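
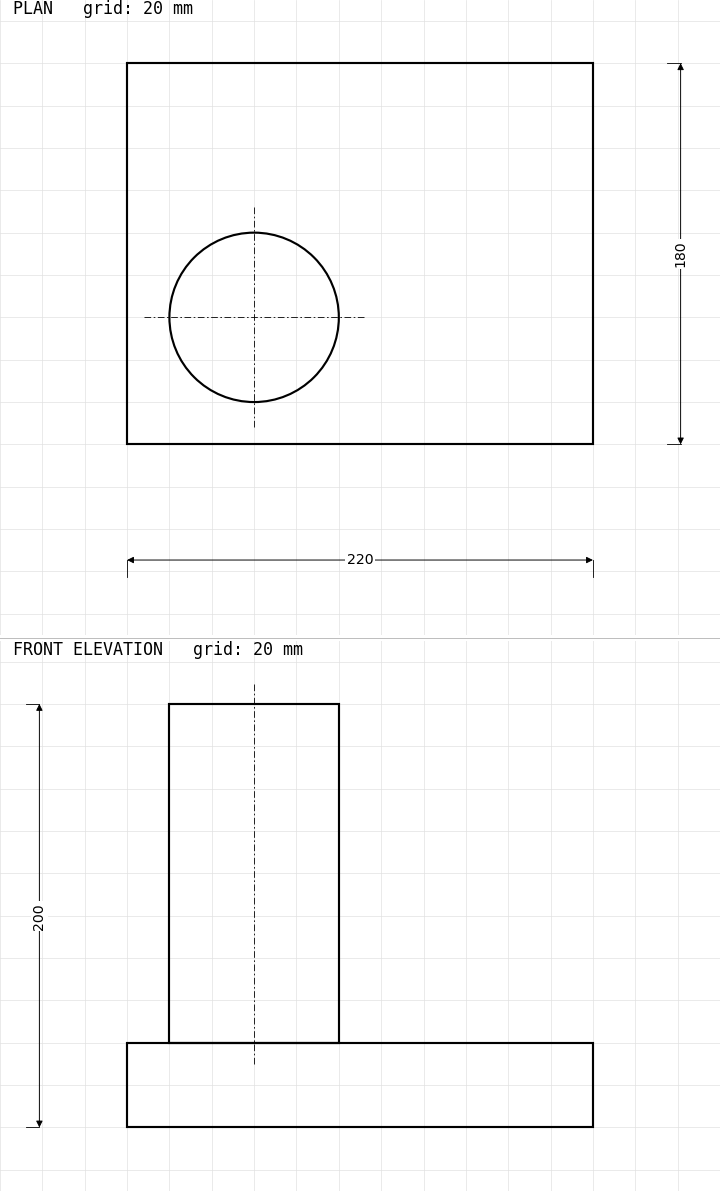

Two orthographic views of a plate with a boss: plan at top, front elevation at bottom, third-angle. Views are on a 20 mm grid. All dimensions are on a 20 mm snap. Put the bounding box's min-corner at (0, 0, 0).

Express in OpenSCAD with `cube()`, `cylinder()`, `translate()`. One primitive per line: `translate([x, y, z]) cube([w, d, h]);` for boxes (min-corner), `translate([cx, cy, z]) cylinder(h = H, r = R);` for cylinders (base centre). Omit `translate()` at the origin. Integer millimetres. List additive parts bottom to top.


cube([220, 180, 40]);
translate([60, 60, 40]) cylinder(h = 160, r = 40);


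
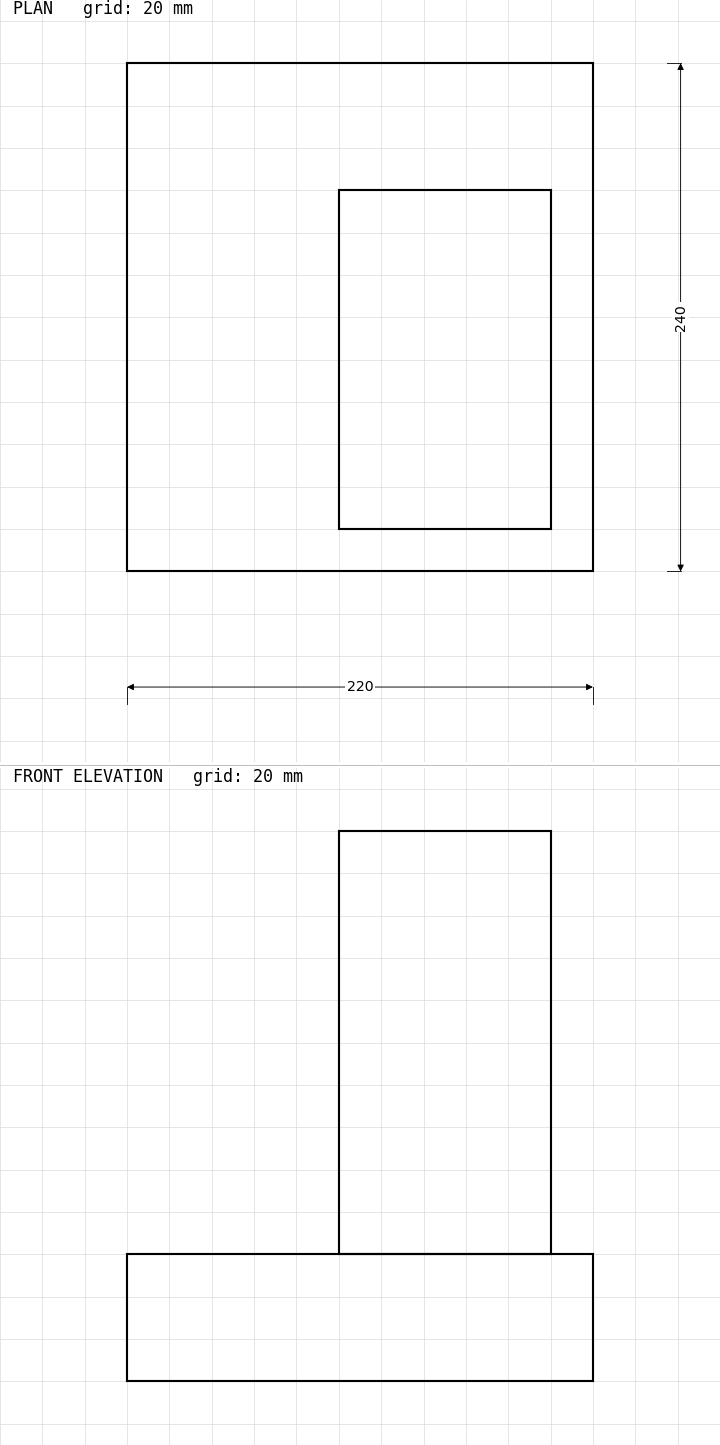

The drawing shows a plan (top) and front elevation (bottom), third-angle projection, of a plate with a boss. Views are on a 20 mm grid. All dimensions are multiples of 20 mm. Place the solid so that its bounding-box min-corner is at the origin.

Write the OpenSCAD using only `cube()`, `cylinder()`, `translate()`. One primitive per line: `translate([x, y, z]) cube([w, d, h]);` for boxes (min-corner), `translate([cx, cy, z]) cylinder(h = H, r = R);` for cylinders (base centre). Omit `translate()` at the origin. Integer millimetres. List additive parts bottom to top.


cube([220, 240, 60]);
translate([100, 20, 60]) cube([100, 160, 200]);


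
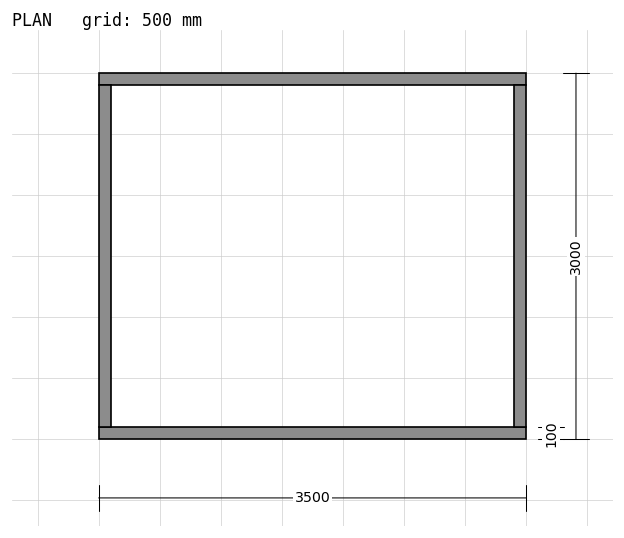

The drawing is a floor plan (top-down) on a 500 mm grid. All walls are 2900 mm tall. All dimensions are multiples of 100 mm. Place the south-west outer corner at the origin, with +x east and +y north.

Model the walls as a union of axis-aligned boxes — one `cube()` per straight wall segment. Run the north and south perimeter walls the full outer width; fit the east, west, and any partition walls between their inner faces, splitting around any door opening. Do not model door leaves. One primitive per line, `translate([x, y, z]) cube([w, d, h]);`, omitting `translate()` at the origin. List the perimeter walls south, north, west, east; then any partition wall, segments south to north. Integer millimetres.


cube([3500, 100, 2900]);
translate([0, 2900, 0]) cube([3500, 100, 2900]);
translate([0, 100, 0]) cube([100, 2800, 2900]);
translate([3400, 100, 0]) cube([100, 2800, 2900]);


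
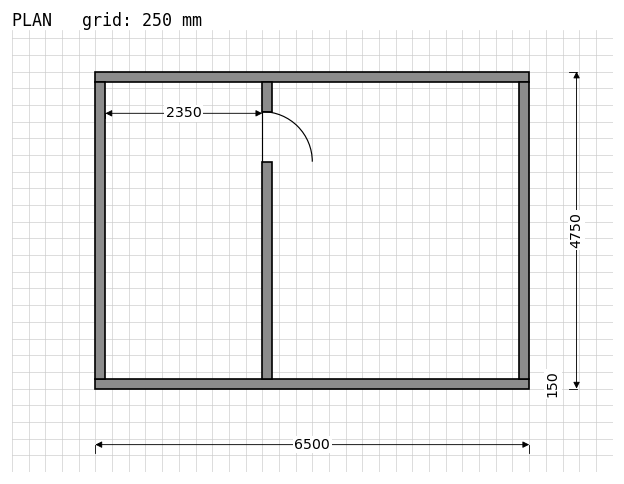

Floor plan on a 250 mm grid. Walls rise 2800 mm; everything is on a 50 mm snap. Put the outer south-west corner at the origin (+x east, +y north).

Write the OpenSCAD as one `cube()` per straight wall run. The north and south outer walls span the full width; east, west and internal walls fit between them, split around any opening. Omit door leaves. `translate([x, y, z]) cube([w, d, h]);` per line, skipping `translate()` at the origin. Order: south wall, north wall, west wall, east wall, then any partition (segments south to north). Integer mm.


cube([6500, 150, 2800]);
translate([0, 4600, 0]) cube([6500, 150, 2800]);
translate([0, 150, 0]) cube([150, 4450, 2800]);
translate([6350, 150, 0]) cube([150, 4450, 2800]);
translate([2500, 150, 0]) cube([150, 3250, 2800]);
translate([2500, 4150, 0]) cube([150, 450, 2800]);


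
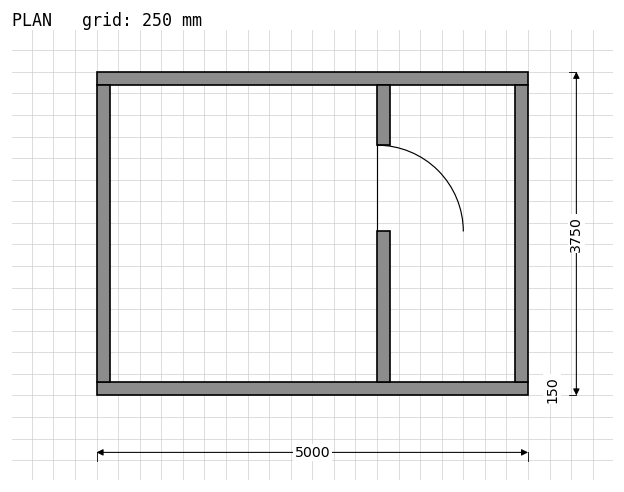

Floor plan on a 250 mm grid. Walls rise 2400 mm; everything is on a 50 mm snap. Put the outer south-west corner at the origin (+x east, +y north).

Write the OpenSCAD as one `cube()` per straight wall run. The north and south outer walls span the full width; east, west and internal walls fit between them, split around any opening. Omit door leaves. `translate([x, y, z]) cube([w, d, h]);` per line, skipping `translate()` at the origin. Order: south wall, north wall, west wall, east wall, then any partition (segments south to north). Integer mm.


cube([5000, 150, 2400]);
translate([0, 3600, 0]) cube([5000, 150, 2400]);
translate([0, 150, 0]) cube([150, 3450, 2400]);
translate([4850, 150, 0]) cube([150, 3450, 2400]);
translate([3250, 150, 0]) cube([150, 1750, 2400]);
translate([3250, 2900, 0]) cube([150, 700, 2400]);


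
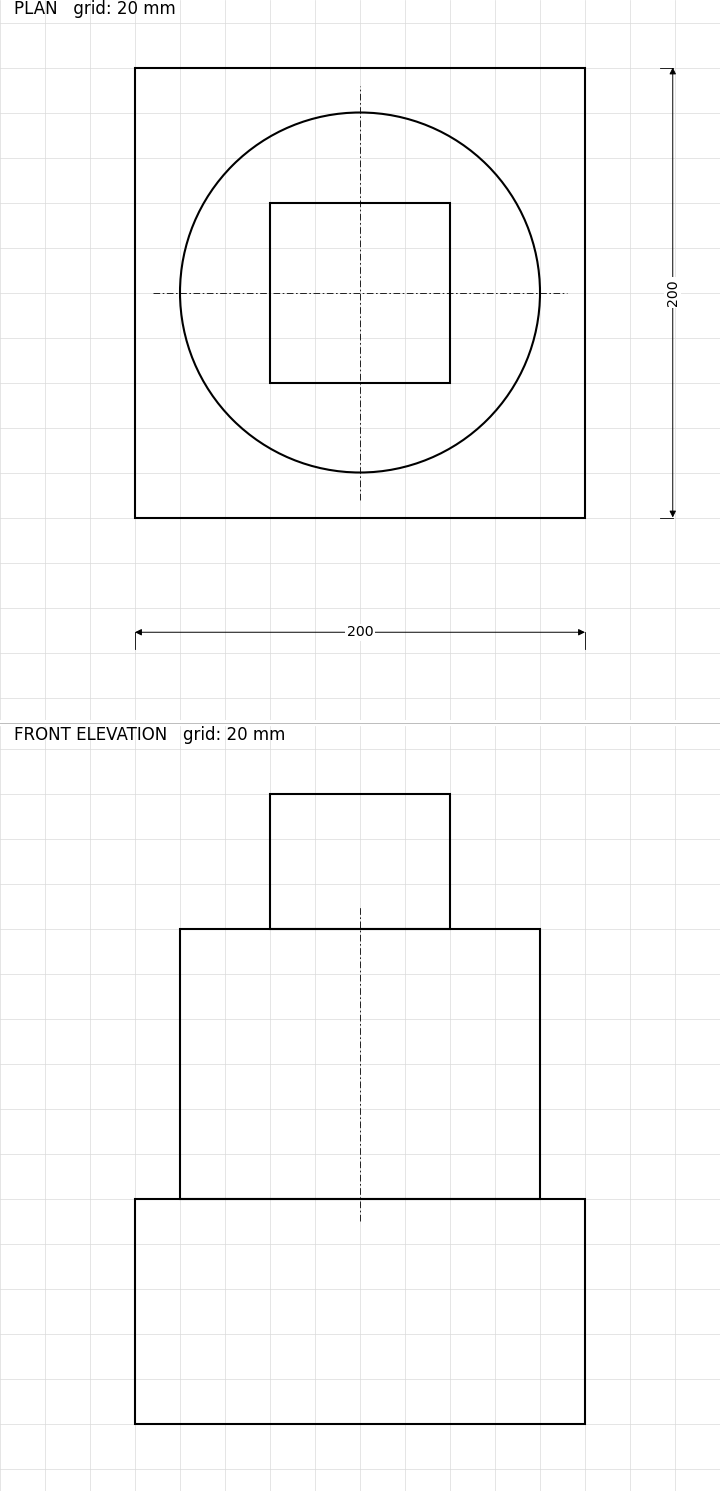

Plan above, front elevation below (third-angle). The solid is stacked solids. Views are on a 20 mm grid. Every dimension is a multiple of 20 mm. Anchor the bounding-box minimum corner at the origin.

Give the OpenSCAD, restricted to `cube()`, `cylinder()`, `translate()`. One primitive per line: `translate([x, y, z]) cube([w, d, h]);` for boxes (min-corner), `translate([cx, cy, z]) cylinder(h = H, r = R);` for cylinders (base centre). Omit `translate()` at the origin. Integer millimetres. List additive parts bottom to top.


cube([200, 200, 100]);
translate([100, 100, 100]) cylinder(h = 120, r = 80);
translate([60, 60, 220]) cube([80, 80, 60]);


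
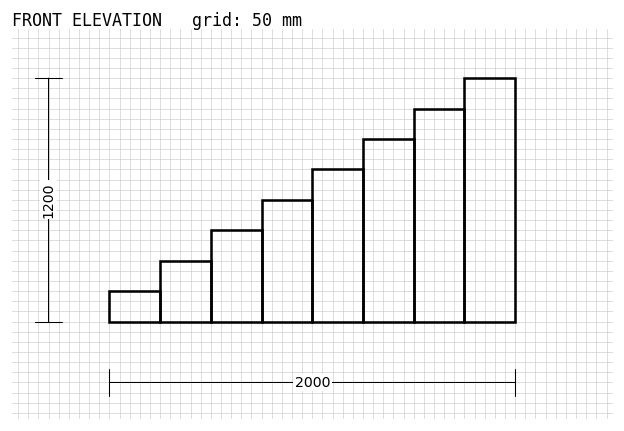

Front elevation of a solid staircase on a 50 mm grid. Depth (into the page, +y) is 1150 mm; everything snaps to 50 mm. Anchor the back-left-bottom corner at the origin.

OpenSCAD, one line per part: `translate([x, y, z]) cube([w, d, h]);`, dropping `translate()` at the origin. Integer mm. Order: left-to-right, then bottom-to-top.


cube([250, 1150, 150]);
translate([250, 0, 0]) cube([250, 1150, 300]);
translate([500, 0, 0]) cube([250, 1150, 450]);
translate([750, 0, 0]) cube([250, 1150, 600]);
translate([1000, 0, 0]) cube([250, 1150, 750]);
translate([1250, 0, 0]) cube([250, 1150, 900]);
translate([1500, 0, 0]) cube([250, 1150, 1050]);
translate([1750, 0, 0]) cube([250, 1150, 1200]);


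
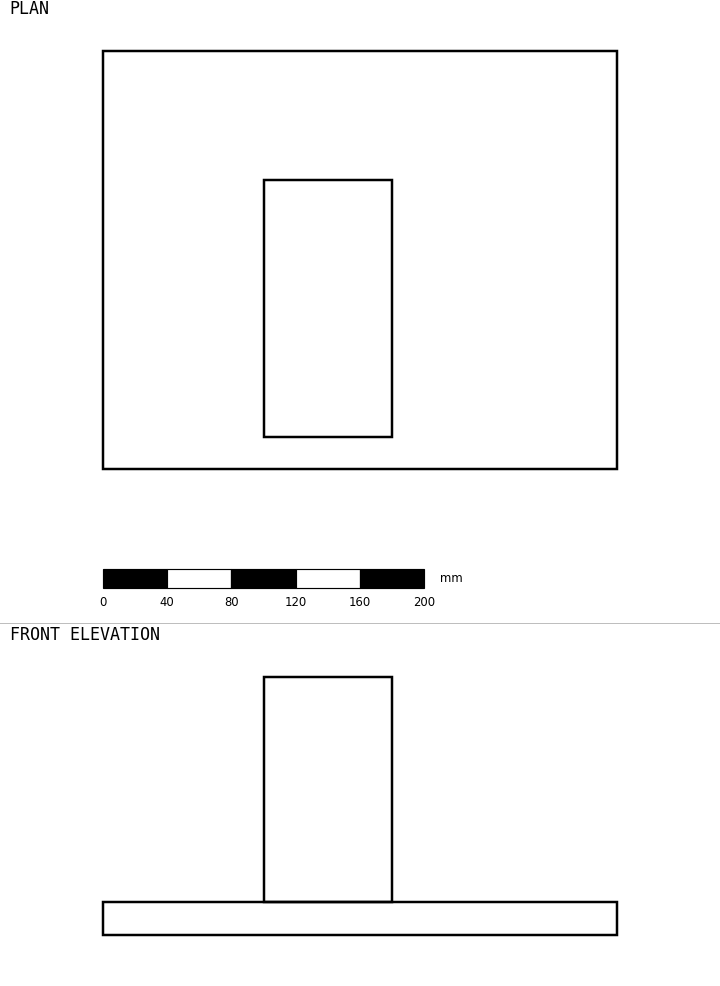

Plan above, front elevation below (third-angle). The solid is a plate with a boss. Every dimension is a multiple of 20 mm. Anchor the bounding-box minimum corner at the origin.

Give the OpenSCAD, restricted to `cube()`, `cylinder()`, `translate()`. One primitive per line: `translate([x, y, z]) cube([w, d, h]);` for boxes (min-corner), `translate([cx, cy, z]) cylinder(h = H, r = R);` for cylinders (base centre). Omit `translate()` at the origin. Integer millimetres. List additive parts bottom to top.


cube([320, 260, 20]);
translate([100, 20, 20]) cube([80, 160, 140]);


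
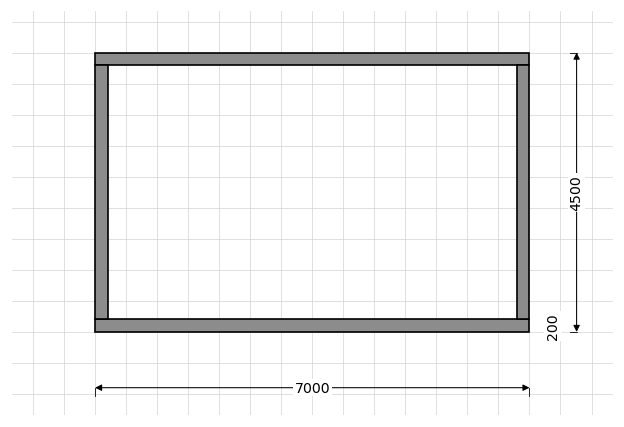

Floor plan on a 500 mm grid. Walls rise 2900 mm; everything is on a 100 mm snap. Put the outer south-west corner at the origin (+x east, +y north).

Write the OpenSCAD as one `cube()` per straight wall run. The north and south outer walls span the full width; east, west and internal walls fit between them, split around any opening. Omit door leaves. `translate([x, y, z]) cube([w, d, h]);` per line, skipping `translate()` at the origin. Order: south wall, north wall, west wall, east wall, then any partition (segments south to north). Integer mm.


cube([7000, 200, 2900]);
translate([0, 4300, 0]) cube([7000, 200, 2900]);
translate([0, 200, 0]) cube([200, 4100, 2900]);
translate([6800, 200, 0]) cube([200, 4100, 2900]);


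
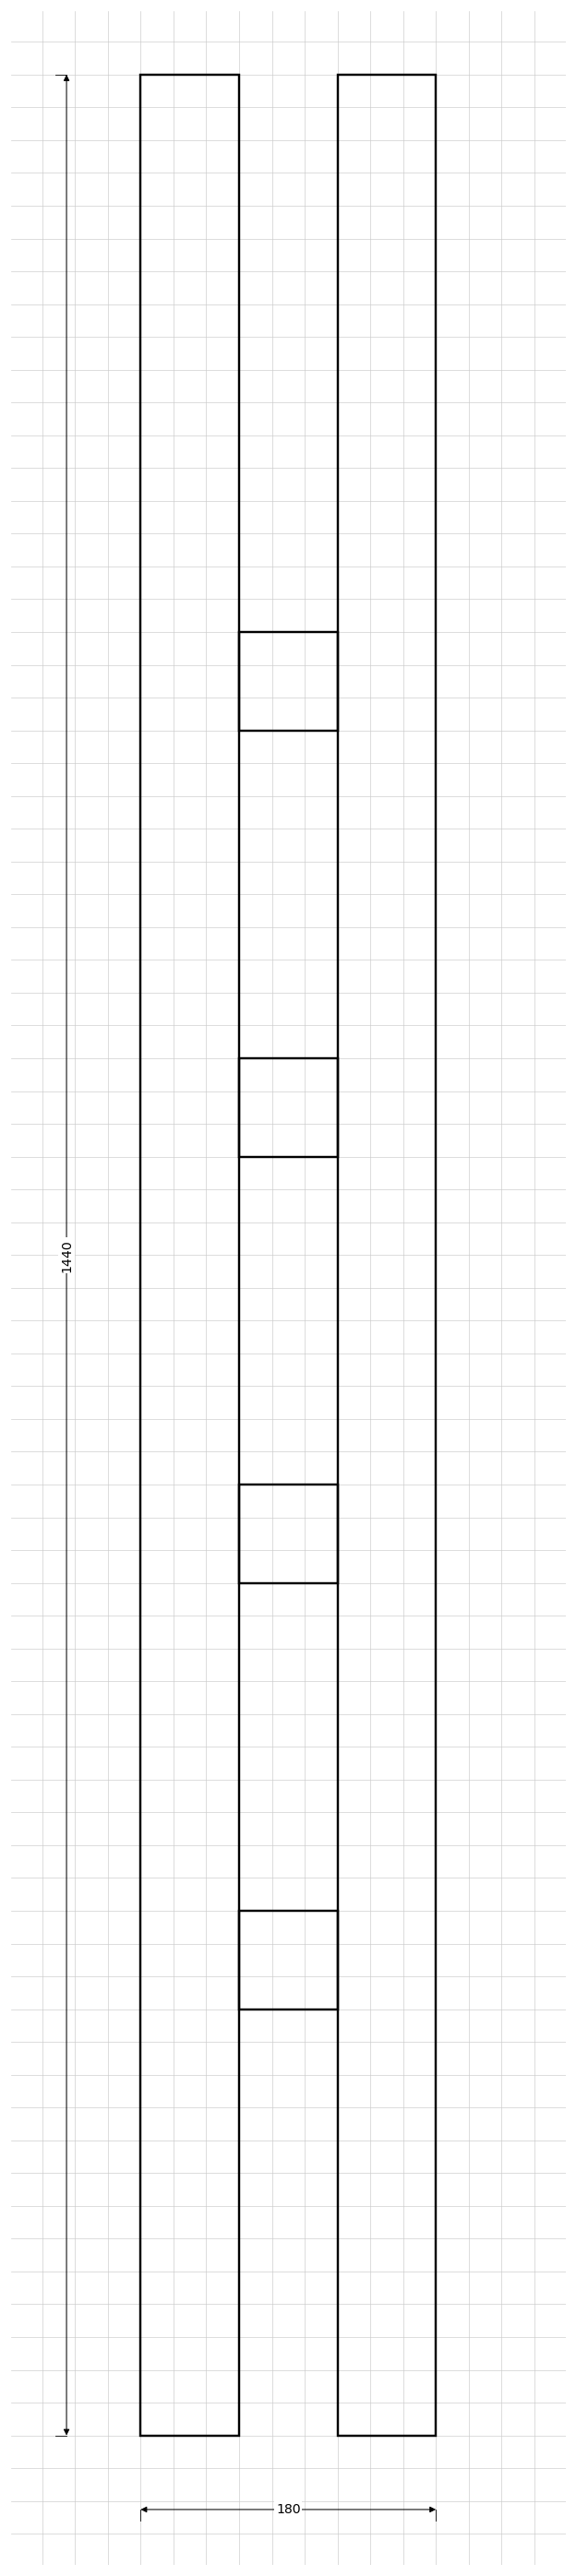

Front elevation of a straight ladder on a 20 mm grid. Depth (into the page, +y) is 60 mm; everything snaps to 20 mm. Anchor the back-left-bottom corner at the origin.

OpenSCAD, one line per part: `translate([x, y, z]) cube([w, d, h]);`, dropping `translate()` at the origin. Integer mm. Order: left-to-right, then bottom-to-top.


cube([60, 60, 1440]);
translate([60, 0, 260]) cube([60, 60, 60]);
translate([60, 0, 520]) cube([60, 60, 60]);
translate([60, 0, 780]) cube([60, 60, 60]);
translate([60, 0, 1040]) cube([60, 60, 60]);
translate([120, 0, 0]) cube([60, 60, 1440]);


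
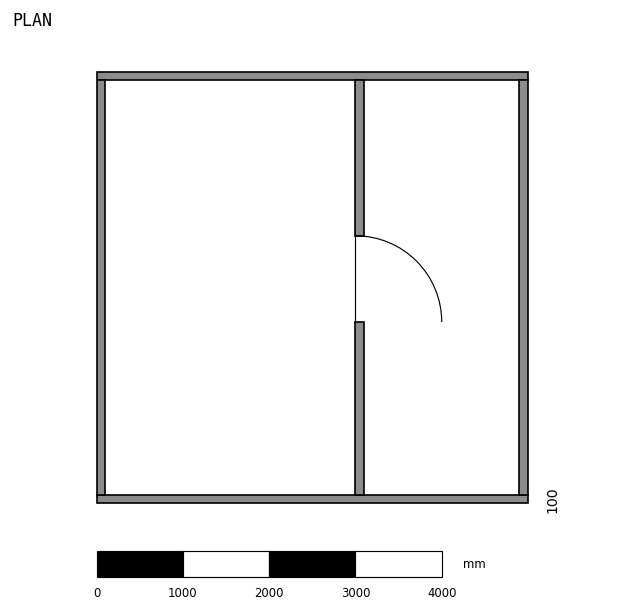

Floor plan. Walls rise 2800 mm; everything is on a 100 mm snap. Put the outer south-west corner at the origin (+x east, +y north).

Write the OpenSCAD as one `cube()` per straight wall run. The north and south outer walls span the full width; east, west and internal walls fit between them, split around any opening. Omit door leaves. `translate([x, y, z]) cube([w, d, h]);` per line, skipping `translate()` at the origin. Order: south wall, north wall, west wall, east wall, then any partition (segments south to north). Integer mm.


cube([5000, 100, 2800]);
translate([0, 4900, 0]) cube([5000, 100, 2800]);
translate([0, 100, 0]) cube([100, 4800, 2800]);
translate([4900, 100, 0]) cube([100, 4800, 2800]);
translate([3000, 100, 0]) cube([100, 2000, 2800]);
translate([3000, 3100, 0]) cube([100, 1800, 2800]);


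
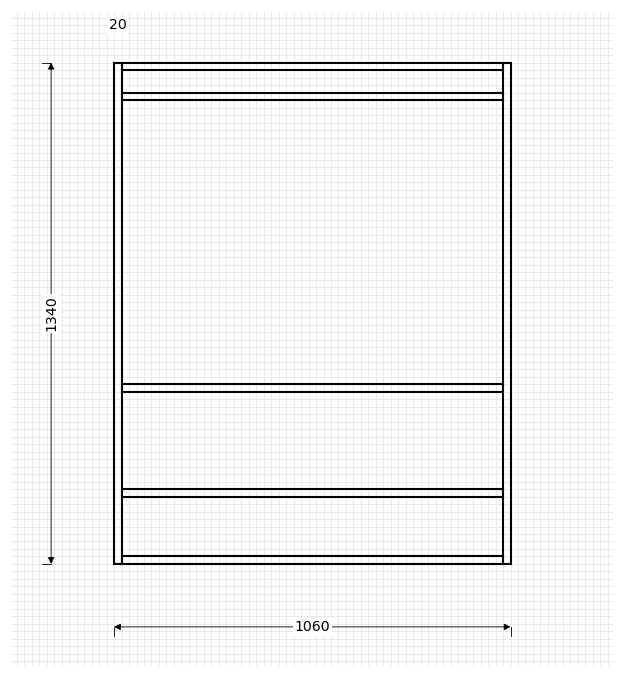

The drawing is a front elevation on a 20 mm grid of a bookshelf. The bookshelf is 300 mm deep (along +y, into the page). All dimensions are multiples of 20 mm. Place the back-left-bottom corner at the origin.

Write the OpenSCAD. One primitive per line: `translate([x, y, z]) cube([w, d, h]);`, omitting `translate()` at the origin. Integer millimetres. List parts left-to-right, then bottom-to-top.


cube([20, 300, 1340]);
translate([20, 0, 0]) cube([1020, 300, 20]);
translate([20, 0, 180]) cube([1020, 300, 20]);
translate([20, 0, 460]) cube([1020, 300, 20]);
translate([20, 0, 1240]) cube([1020, 300, 20]);
translate([20, 0, 1320]) cube([1020, 300, 20]);
translate([1040, 0, 0]) cube([20, 300, 1340]);


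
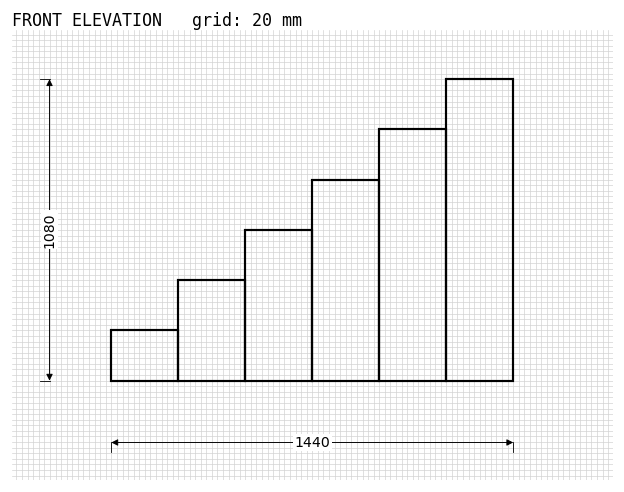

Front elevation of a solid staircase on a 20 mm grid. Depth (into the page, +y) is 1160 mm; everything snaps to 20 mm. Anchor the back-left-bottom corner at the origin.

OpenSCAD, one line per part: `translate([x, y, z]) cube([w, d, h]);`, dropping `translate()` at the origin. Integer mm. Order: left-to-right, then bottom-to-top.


cube([240, 1160, 180]);
translate([240, 0, 0]) cube([240, 1160, 360]);
translate([480, 0, 0]) cube([240, 1160, 540]);
translate([720, 0, 0]) cube([240, 1160, 720]);
translate([960, 0, 0]) cube([240, 1160, 900]);
translate([1200, 0, 0]) cube([240, 1160, 1080]);


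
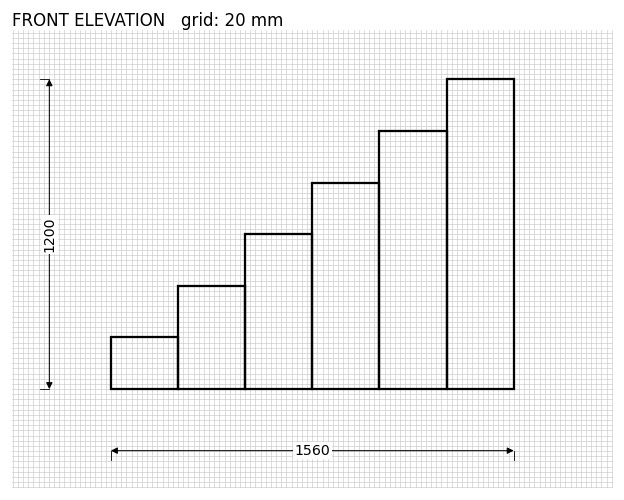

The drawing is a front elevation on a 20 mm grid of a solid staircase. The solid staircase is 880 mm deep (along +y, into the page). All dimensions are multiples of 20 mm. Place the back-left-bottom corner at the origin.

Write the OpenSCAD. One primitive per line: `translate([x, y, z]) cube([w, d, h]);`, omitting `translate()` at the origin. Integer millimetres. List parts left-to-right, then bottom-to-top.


cube([260, 880, 200]);
translate([260, 0, 0]) cube([260, 880, 400]);
translate([520, 0, 0]) cube([260, 880, 600]);
translate([780, 0, 0]) cube([260, 880, 800]);
translate([1040, 0, 0]) cube([260, 880, 1000]);
translate([1300, 0, 0]) cube([260, 880, 1200]);


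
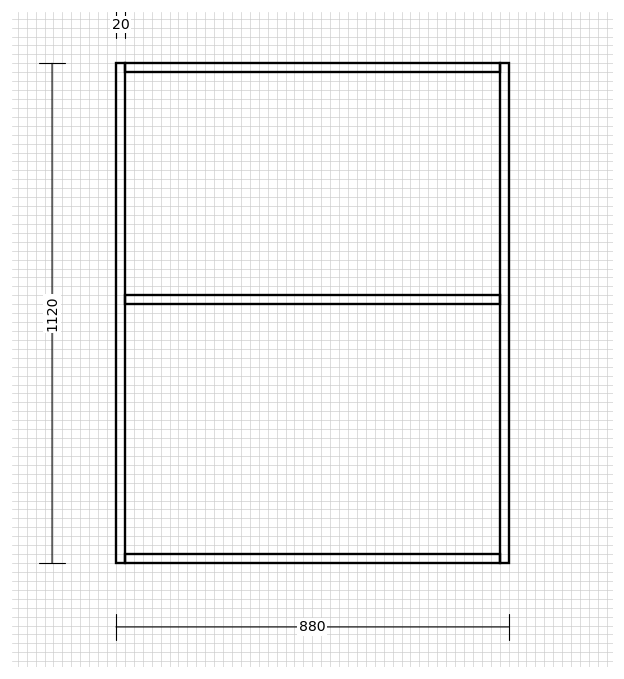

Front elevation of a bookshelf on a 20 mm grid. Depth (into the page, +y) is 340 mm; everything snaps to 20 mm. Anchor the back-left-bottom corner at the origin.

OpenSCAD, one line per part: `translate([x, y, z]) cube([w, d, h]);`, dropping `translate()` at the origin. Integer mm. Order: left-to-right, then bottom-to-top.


cube([20, 340, 1120]);
translate([20, 0, 0]) cube([840, 340, 20]);
translate([20, 0, 580]) cube([840, 340, 20]);
translate([20, 0, 1100]) cube([840, 340, 20]);
translate([860, 0, 0]) cube([20, 340, 1120]);


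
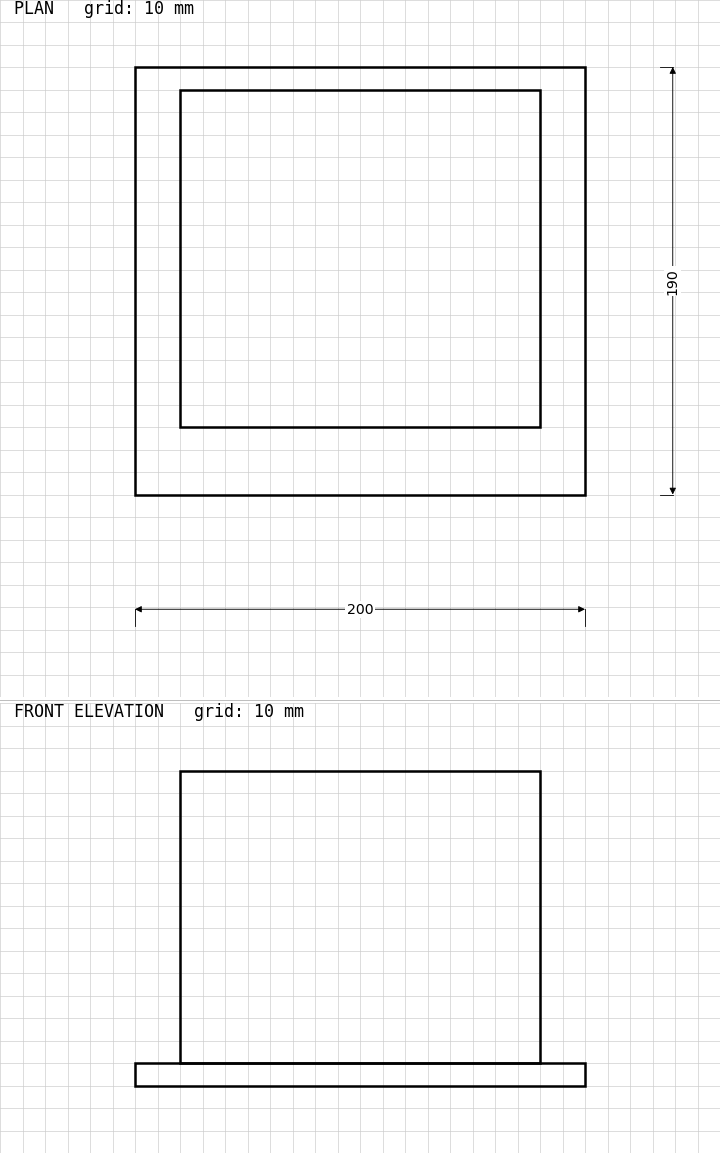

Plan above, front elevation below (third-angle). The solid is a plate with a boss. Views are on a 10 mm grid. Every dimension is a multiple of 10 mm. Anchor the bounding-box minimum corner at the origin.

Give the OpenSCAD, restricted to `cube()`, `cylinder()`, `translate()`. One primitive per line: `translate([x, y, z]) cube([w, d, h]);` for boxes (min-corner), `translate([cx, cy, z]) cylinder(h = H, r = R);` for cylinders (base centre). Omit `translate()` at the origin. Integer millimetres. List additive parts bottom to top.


cube([200, 190, 10]);
translate([20, 30, 10]) cube([160, 150, 130]);


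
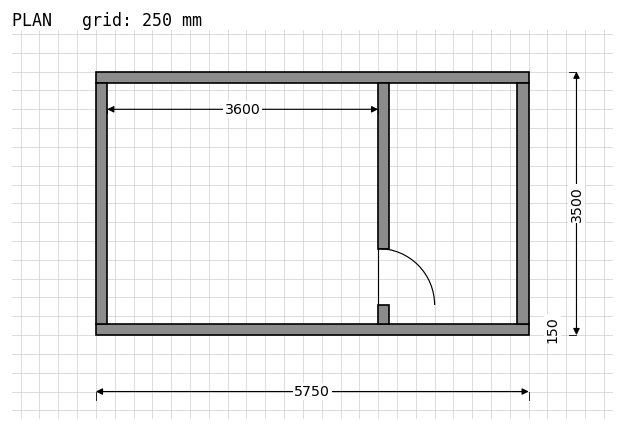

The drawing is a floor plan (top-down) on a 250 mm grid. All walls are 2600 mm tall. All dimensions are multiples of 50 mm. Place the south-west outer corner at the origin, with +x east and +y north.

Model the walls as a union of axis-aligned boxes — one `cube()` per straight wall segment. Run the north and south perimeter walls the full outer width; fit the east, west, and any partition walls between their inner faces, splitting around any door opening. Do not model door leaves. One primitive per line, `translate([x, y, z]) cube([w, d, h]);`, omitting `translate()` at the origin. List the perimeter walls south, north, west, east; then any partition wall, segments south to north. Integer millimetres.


cube([5750, 150, 2600]);
translate([0, 3350, 0]) cube([5750, 150, 2600]);
translate([0, 150, 0]) cube([150, 3200, 2600]);
translate([5600, 150, 0]) cube([150, 3200, 2600]);
translate([3750, 150, 0]) cube([150, 250, 2600]);
translate([3750, 1150, 0]) cube([150, 2200, 2600]);


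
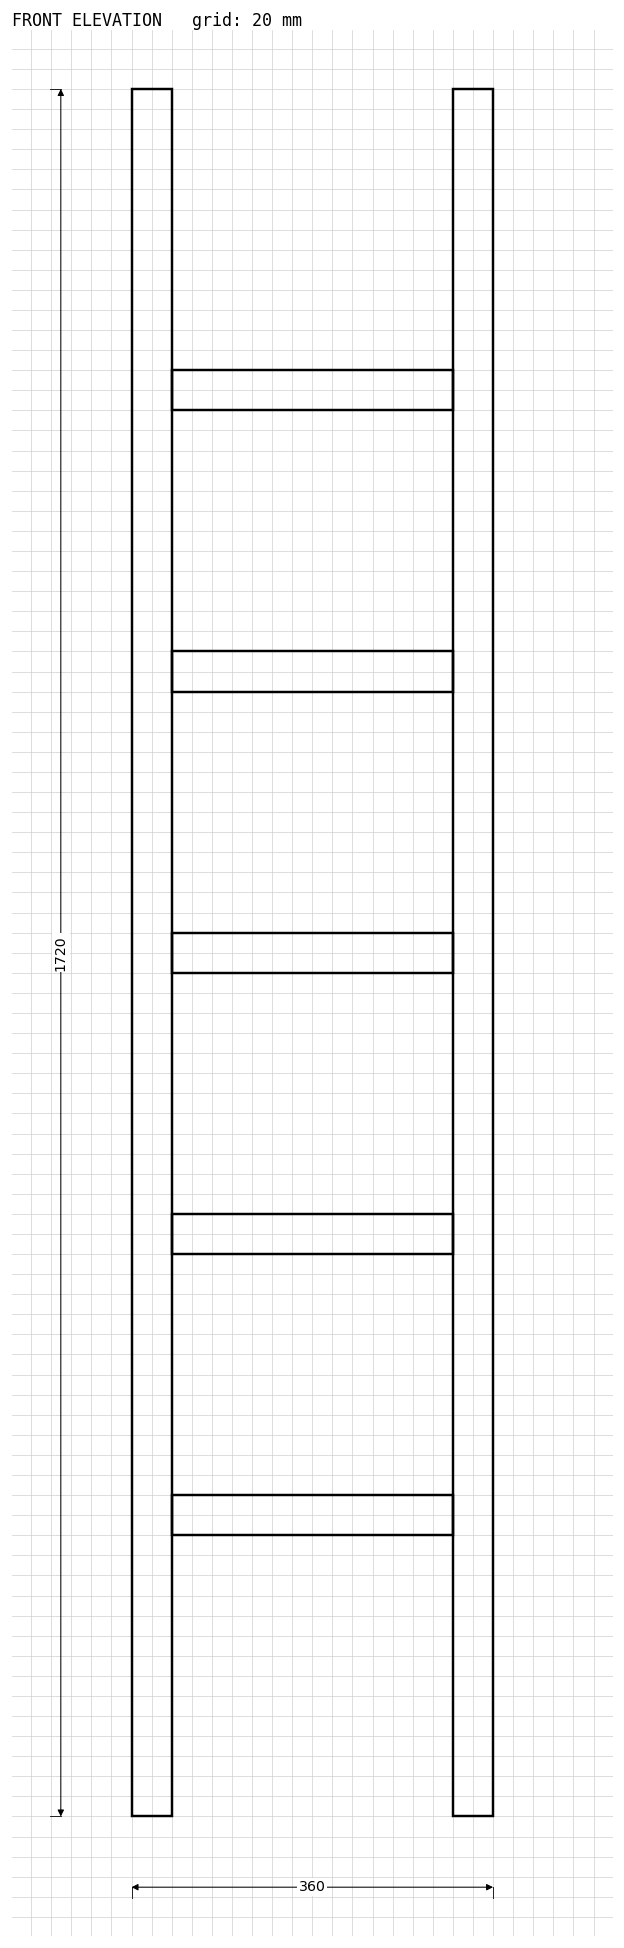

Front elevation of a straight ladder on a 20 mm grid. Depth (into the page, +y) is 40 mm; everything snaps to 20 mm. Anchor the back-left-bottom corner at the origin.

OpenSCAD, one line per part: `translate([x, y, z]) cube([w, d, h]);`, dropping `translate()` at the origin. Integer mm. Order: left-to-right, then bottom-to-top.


cube([40, 40, 1720]);
translate([40, 0, 280]) cube([280, 40, 40]);
translate([40, 0, 560]) cube([280, 40, 40]);
translate([40, 0, 840]) cube([280, 40, 40]);
translate([40, 0, 1120]) cube([280, 40, 40]);
translate([40, 0, 1400]) cube([280, 40, 40]);
translate([320, 0, 0]) cube([40, 40, 1720]);


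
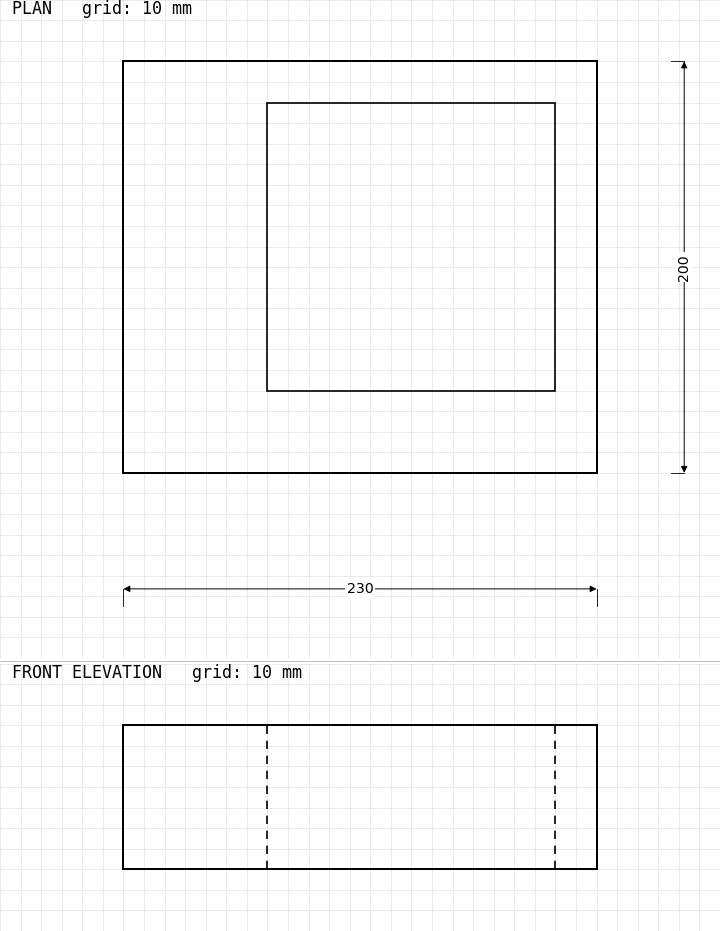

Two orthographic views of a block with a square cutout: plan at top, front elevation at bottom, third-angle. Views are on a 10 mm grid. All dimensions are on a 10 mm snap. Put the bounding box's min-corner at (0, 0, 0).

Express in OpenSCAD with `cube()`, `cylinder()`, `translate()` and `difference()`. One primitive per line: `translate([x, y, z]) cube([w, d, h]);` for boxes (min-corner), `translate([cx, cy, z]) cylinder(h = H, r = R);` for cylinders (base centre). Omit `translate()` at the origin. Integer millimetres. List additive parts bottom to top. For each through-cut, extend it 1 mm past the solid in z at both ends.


difference() {
  cube([230, 200, 70]);
  translate([70, 40, -1]) cube([140, 140, 72]);
}


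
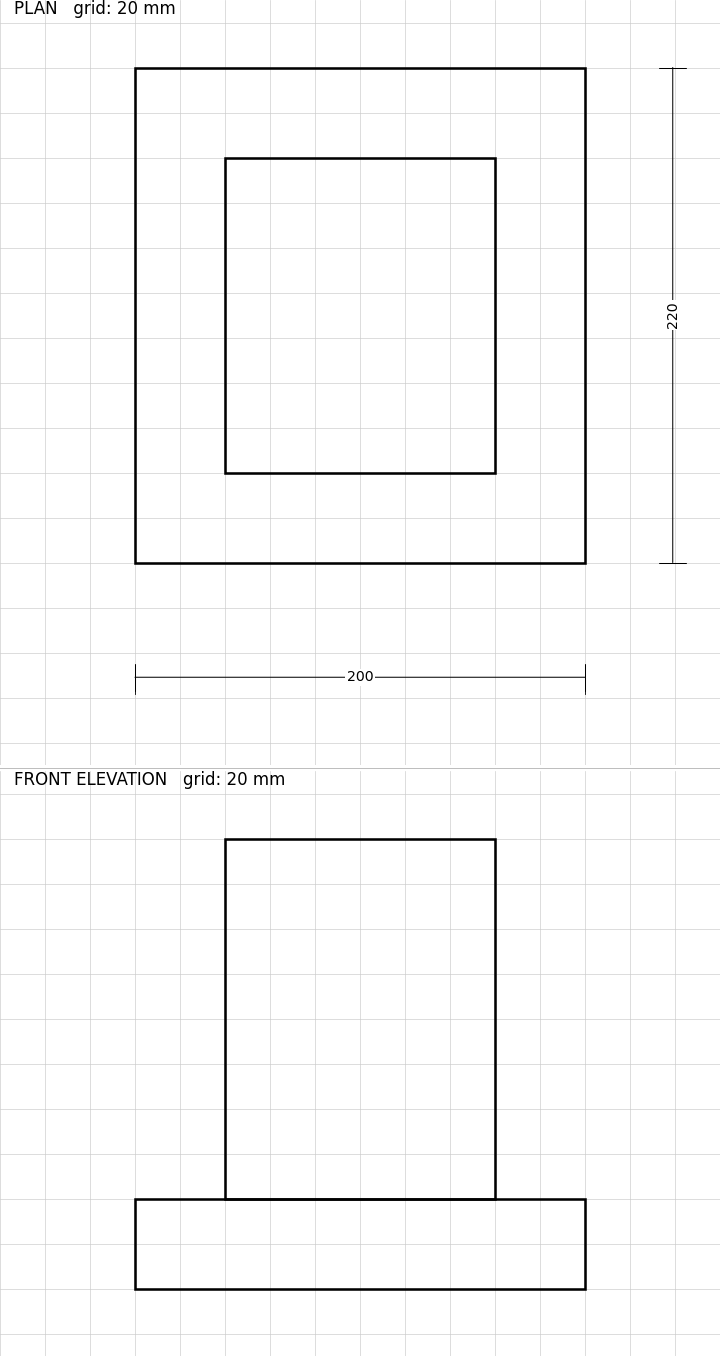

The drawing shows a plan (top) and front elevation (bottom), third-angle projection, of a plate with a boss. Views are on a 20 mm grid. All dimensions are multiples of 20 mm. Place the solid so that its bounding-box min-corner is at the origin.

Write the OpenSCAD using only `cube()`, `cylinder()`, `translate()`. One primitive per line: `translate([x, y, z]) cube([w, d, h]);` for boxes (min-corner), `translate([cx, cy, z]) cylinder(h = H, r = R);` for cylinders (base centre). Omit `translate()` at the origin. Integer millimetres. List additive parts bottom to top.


cube([200, 220, 40]);
translate([40, 40, 40]) cube([120, 140, 160]);


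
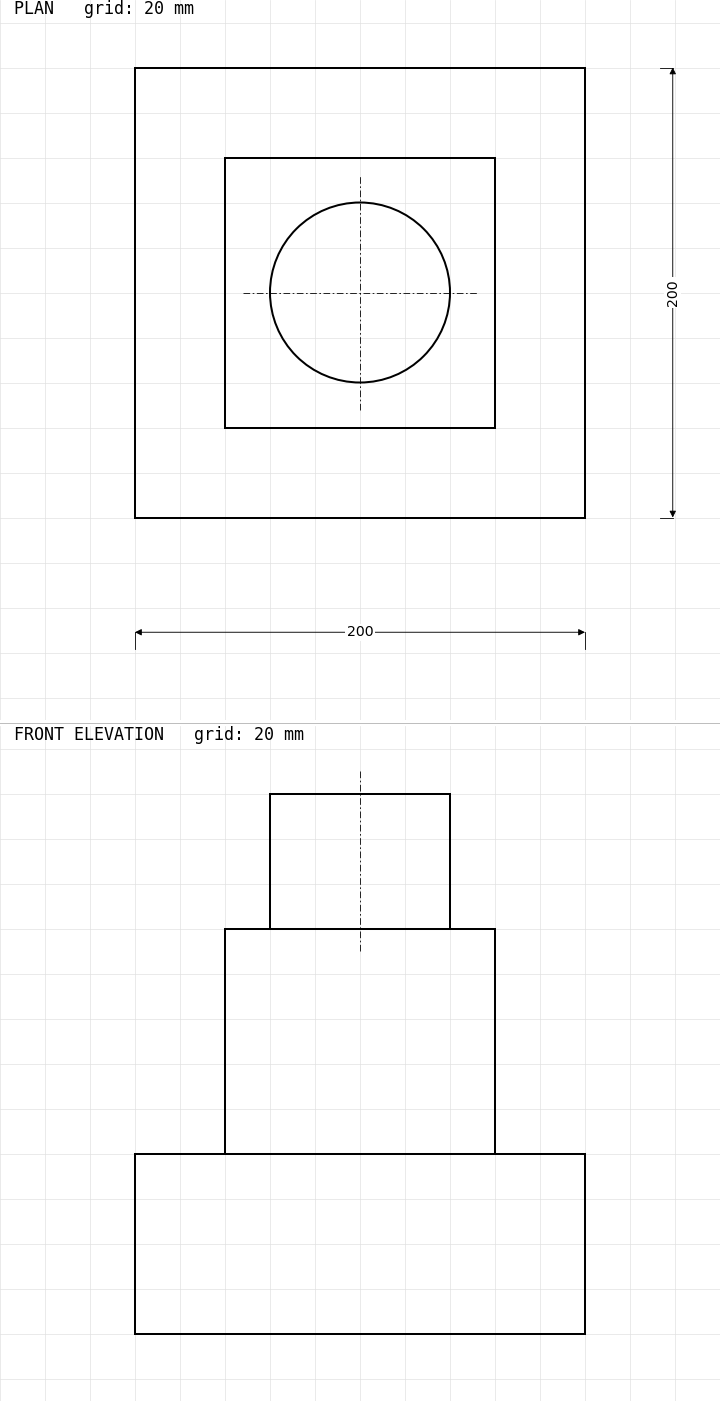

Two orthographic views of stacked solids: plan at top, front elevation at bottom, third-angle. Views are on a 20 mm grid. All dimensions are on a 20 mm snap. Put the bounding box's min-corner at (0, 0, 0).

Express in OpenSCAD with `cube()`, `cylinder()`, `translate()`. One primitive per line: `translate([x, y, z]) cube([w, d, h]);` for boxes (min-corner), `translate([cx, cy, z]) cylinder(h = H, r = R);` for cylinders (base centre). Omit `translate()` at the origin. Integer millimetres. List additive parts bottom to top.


cube([200, 200, 80]);
translate([40, 40, 80]) cube([120, 120, 100]);
translate([100, 100, 180]) cylinder(h = 60, r = 40);


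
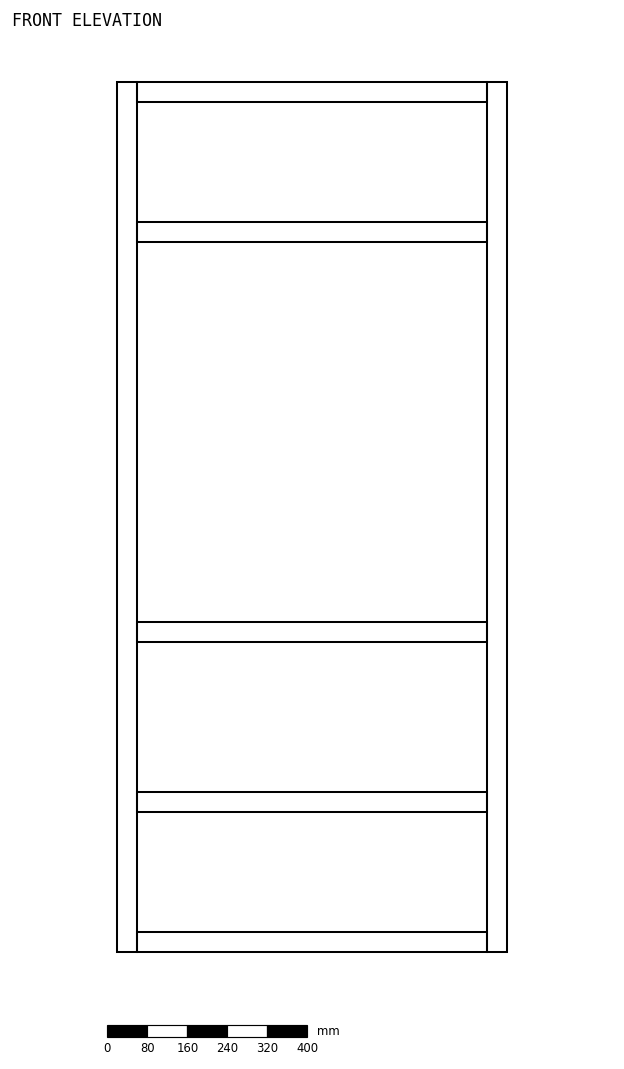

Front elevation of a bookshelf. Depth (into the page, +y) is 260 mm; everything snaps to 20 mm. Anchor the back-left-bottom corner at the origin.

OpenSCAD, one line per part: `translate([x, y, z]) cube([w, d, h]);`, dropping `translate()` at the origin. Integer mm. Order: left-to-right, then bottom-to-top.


cube([40, 260, 1740]);
translate([40, 0, 0]) cube([700, 260, 40]);
translate([40, 0, 280]) cube([700, 260, 40]);
translate([40, 0, 620]) cube([700, 260, 40]);
translate([40, 0, 1420]) cube([700, 260, 40]);
translate([40, 0, 1700]) cube([700, 260, 40]);
translate([740, 0, 0]) cube([40, 260, 1740]);


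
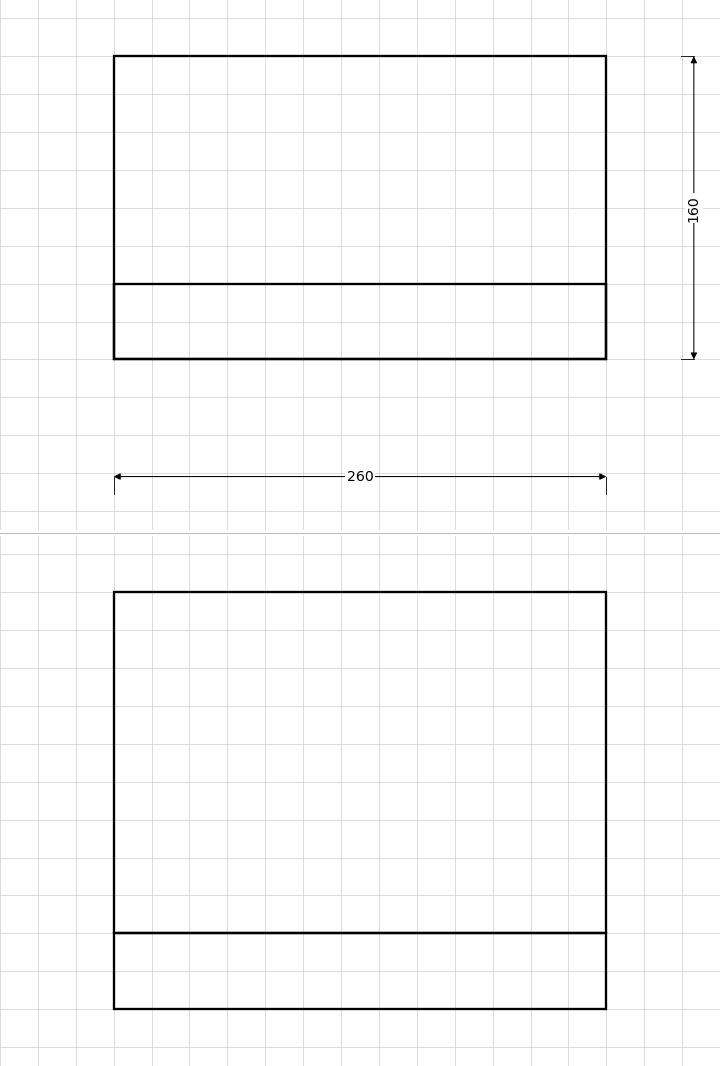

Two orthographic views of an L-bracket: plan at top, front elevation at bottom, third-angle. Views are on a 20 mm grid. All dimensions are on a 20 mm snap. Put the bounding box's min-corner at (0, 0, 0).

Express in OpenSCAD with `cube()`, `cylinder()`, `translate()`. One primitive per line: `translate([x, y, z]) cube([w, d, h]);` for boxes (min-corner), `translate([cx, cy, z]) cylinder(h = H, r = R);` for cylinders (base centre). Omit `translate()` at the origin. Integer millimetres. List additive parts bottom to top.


cube([260, 160, 40]);
translate([0, 0, 40]) cube([260, 40, 180]);


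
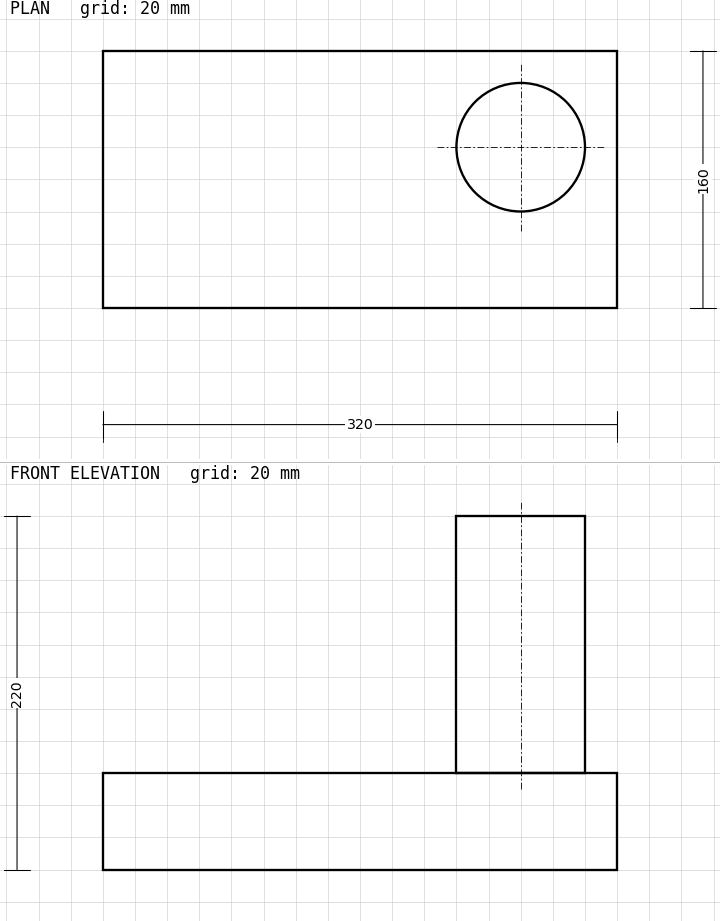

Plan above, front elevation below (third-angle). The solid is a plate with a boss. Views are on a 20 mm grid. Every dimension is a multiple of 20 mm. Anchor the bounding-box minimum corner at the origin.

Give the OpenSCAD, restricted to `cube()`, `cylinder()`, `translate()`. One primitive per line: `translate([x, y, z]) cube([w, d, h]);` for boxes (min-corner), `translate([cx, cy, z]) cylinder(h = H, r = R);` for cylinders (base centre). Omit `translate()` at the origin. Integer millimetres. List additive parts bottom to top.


cube([320, 160, 60]);
translate([260, 100, 60]) cylinder(h = 160, r = 40);


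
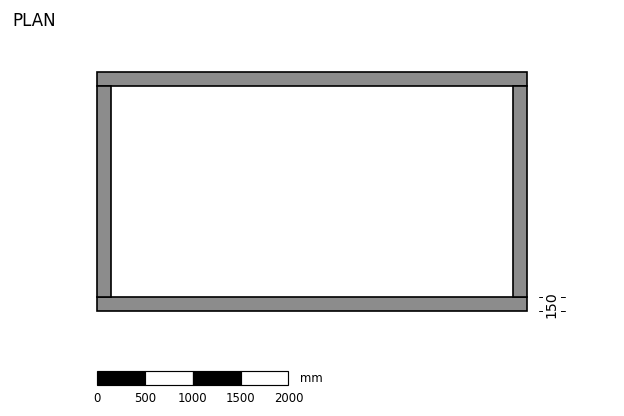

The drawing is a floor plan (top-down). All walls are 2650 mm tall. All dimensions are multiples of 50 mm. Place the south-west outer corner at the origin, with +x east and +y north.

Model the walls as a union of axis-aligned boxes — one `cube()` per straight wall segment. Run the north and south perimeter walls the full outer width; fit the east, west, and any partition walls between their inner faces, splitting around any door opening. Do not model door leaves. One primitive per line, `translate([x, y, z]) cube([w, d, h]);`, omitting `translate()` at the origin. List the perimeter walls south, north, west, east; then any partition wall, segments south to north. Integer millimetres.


cube([4500, 150, 2650]);
translate([0, 2350, 0]) cube([4500, 150, 2650]);
translate([0, 150, 0]) cube([150, 2200, 2650]);
translate([4350, 150, 0]) cube([150, 2200, 2650]);


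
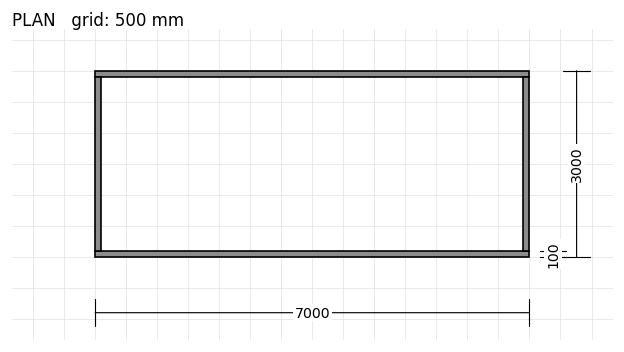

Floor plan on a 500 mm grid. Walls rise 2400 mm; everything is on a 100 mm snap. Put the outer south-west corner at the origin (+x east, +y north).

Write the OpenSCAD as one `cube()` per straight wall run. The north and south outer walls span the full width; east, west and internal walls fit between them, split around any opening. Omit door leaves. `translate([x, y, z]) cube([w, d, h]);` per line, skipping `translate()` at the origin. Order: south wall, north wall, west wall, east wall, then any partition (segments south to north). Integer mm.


cube([7000, 100, 2400]);
translate([0, 2900, 0]) cube([7000, 100, 2400]);
translate([0, 100, 0]) cube([100, 2800, 2400]);
translate([6900, 100, 0]) cube([100, 2800, 2400]);


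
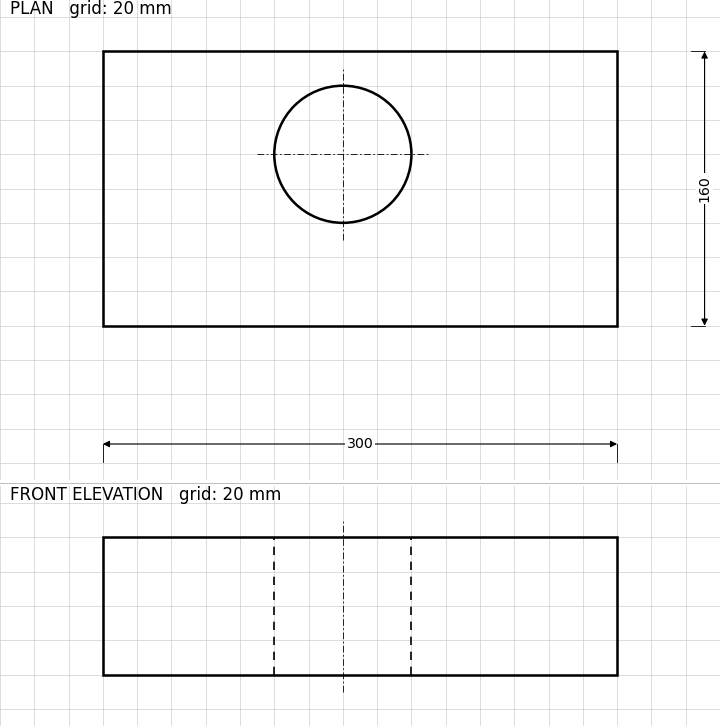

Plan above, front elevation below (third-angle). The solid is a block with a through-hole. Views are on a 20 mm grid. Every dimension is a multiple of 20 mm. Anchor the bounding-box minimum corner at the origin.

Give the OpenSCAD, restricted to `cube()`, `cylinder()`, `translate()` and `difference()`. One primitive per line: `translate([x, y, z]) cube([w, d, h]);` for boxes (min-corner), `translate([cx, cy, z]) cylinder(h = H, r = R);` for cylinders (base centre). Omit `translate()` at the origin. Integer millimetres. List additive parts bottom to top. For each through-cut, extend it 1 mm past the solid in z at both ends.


difference() {
  cube([300, 160, 80]);
  translate([140, 100, -1]) cylinder(h = 82, r = 40);
}


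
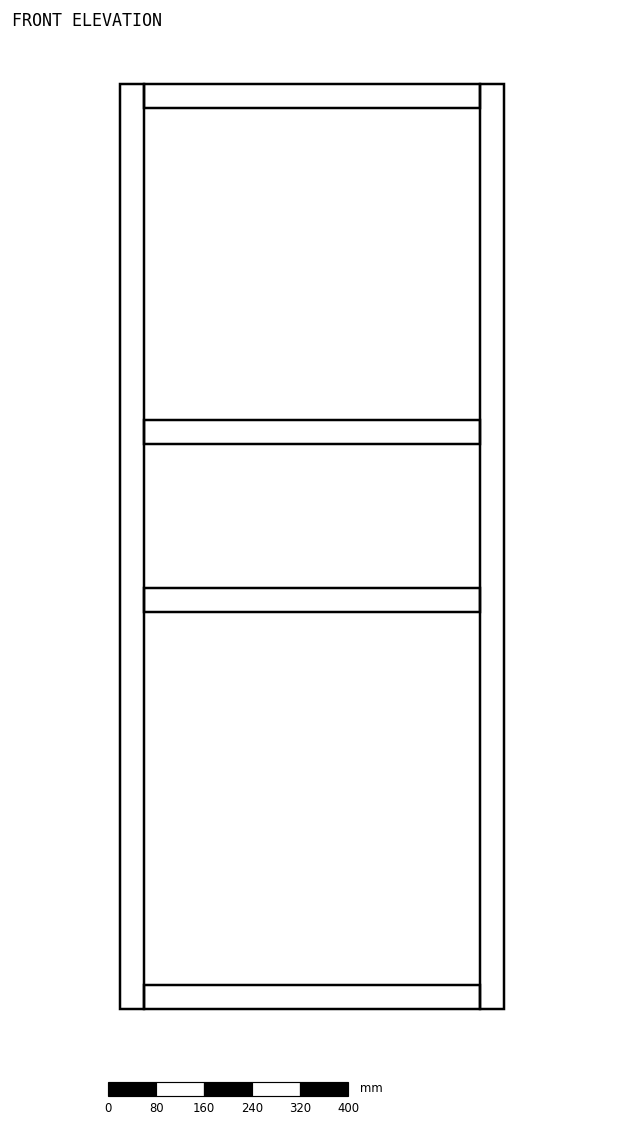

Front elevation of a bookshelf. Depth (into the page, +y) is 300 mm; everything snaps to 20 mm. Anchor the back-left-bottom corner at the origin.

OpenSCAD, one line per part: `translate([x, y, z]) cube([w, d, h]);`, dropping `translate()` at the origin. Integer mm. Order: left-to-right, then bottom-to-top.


cube([40, 300, 1540]);
translate([40, 0, 0]) cube([560, 300, 40]);
translate([40, 0, 660]) cube([560, 300, 40]);
translate([40, 0, 940]) cube([560, 300, 40]);
translate([40, 0, 1500]) cube([560, 300, 40]);
translate([600, 0, 0]) cube([40, 300, 1540]);


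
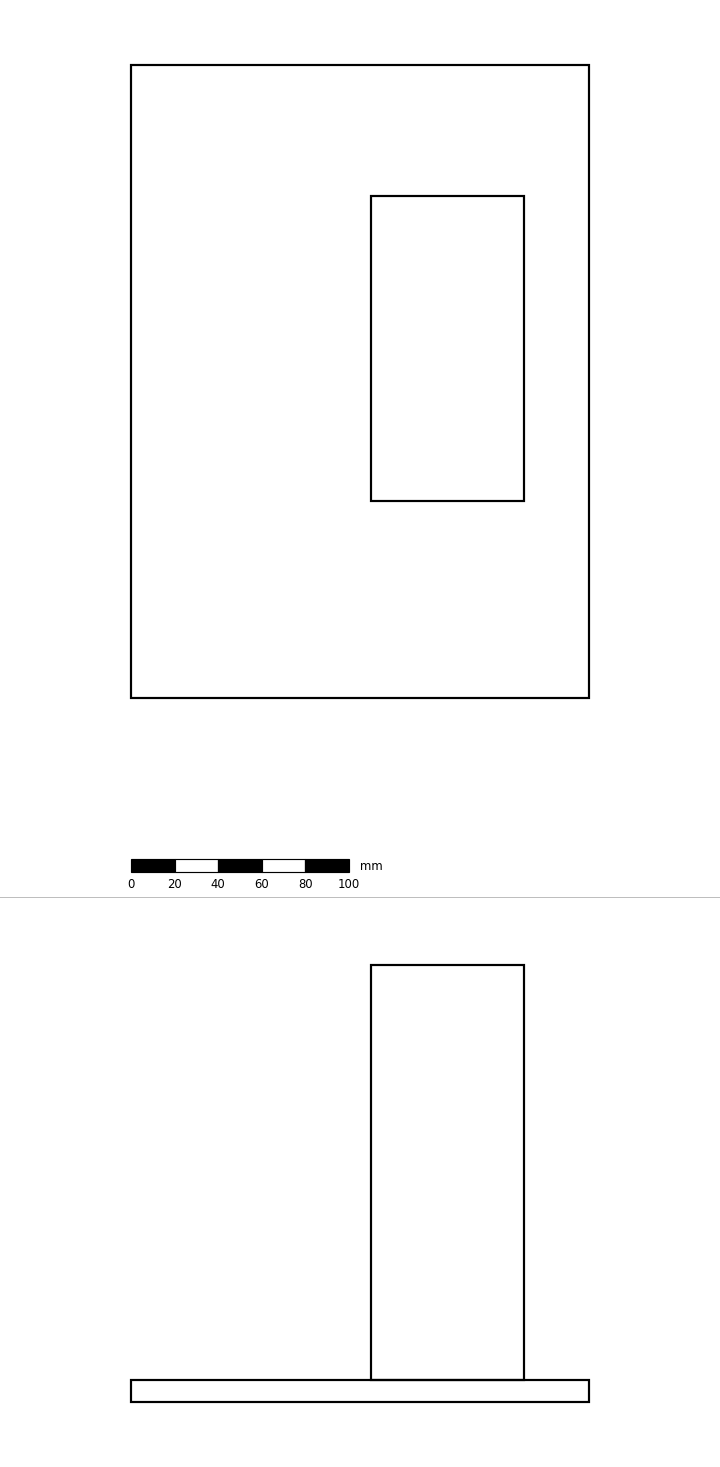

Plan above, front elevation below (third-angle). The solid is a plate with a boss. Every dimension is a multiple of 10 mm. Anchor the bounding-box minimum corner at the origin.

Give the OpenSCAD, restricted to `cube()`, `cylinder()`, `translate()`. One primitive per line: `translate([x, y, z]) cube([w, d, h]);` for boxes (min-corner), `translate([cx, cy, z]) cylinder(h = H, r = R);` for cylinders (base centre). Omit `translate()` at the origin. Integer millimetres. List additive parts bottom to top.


cube([210, 290, 10]);
translate([110, 90, 10]) cube([70, 140, 190]);


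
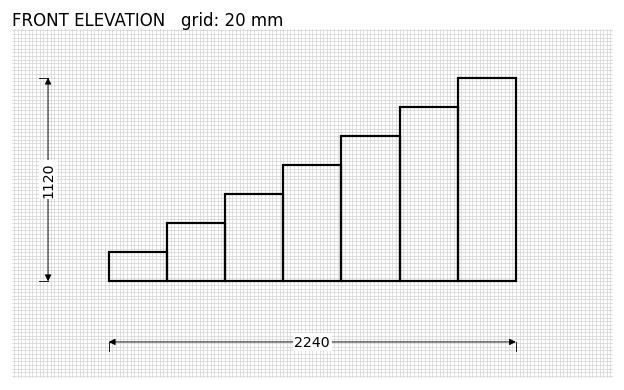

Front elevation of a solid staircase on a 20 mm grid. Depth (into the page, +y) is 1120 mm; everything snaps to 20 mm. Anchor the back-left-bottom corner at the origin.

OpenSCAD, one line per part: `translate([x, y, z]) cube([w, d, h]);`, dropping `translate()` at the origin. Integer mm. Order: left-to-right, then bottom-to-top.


cube([320, 1120, 160]);
translate([320, 0, 0]) cube([320, 1120, 320]);
translate([640, 0, 0]) cube([320, 1120, 480]);
translate([960, 0, 0]) cube([320, 1120, 640]);
translate([1280, 0, 0]) cube([320, 1120, 800]);
translate([1600, 0, 0]) cube([320, 1120, 960]);
translate([1920, 0, 0]) cube([320, 1120, 1120]);


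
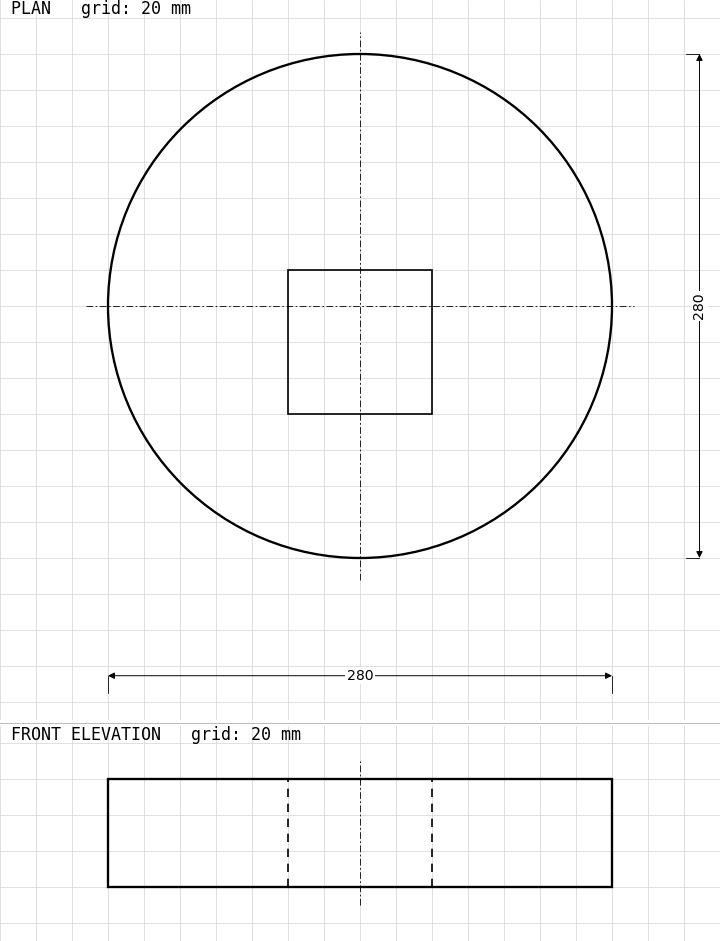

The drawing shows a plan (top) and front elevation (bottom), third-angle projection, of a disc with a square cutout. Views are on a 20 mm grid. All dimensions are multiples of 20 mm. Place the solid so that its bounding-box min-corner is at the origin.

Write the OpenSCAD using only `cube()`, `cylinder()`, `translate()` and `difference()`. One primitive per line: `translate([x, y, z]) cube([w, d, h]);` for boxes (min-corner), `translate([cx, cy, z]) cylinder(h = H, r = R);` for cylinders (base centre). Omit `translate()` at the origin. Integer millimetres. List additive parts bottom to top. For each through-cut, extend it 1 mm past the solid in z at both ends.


difference() {
  translate([140, 140, 0]) cylinder(h = 60, r = 140);
  translate([100, 80, -1]) cube([80, 80, 62]);
}


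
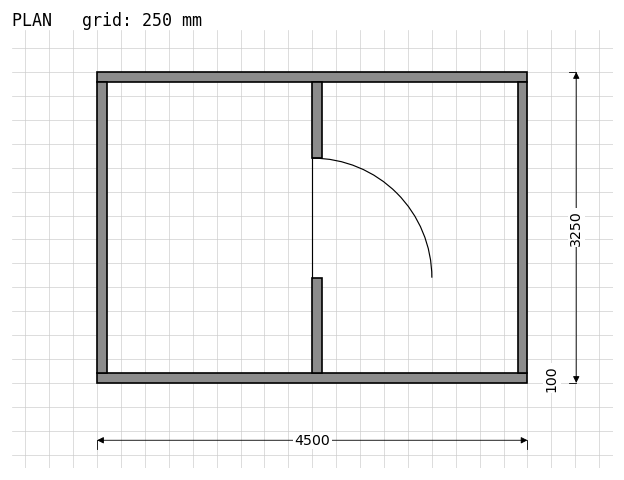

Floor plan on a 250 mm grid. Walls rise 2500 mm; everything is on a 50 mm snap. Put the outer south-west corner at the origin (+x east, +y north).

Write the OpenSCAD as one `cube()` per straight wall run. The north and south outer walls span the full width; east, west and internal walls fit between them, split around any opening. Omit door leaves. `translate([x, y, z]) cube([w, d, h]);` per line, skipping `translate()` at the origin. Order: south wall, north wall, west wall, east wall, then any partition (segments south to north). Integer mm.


cube([4500, 100, 2500]);
translate([0, 3150, 0]) cube([4500, 100, 2500]);
translate([0, 100, 0]) cube([100, 3050, 2500]);
translate([4400, 100, 0]) cube([100, 3050, 2500]);
translate([2250, 100, 0]) cube([100, 1000, 2500]);
translate([2250, 2350, 0]) cube([100, 800, 2500]);


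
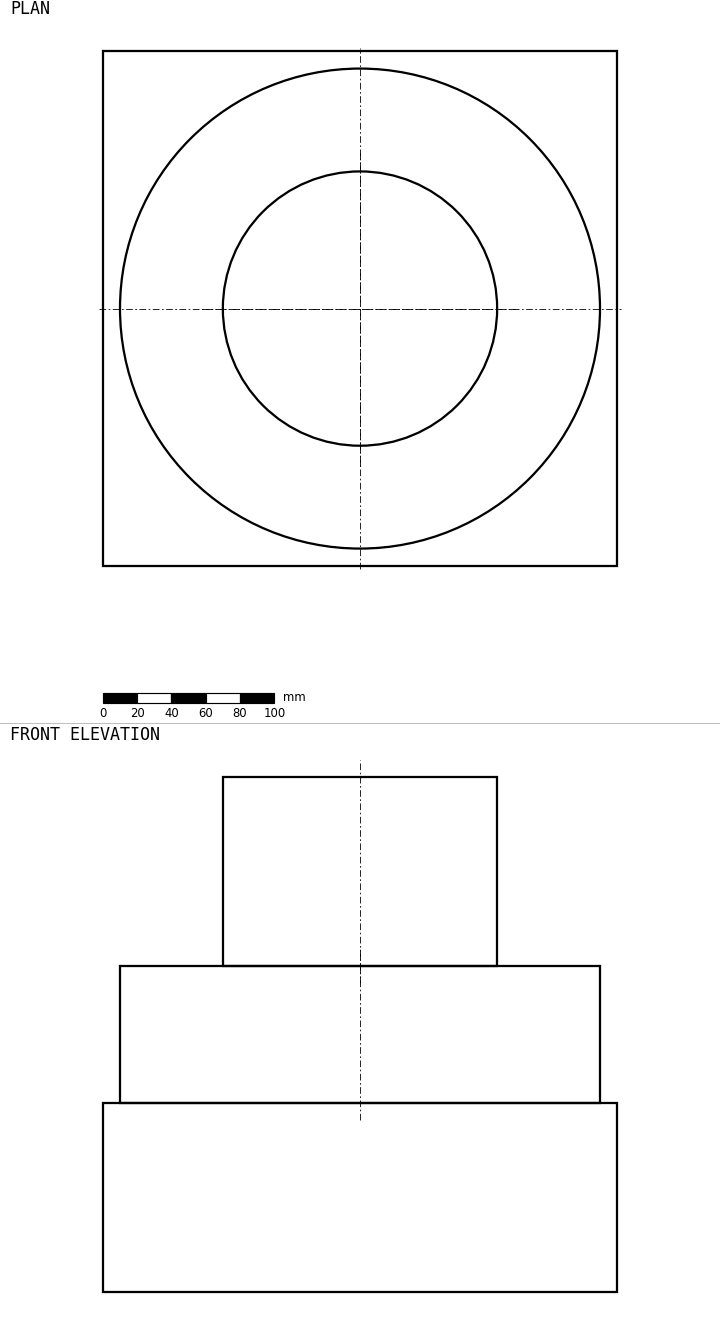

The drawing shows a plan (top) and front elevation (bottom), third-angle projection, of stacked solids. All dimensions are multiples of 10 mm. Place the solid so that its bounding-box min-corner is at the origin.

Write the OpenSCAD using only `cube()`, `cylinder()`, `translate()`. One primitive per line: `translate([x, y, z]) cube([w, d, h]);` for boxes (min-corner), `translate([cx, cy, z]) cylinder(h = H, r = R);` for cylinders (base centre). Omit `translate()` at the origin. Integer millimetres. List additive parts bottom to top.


cube([300, 300, 110]);
translate([150, 150, 110]) cylinder(h = 80, r = 140);
translate([150, 150, 190]) cylinder(h = 110, r = 80);


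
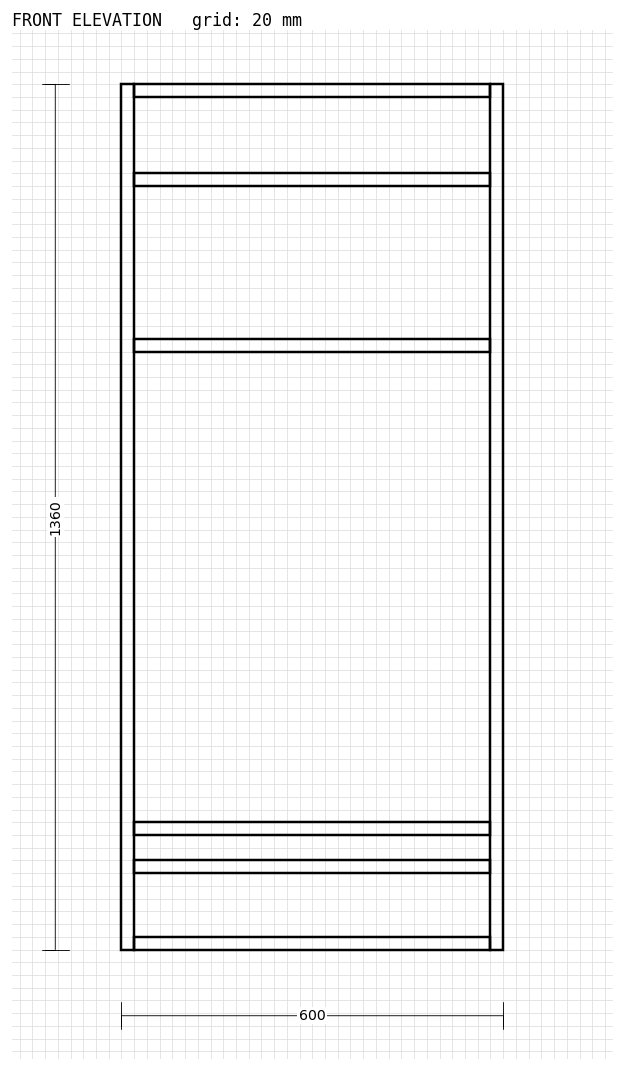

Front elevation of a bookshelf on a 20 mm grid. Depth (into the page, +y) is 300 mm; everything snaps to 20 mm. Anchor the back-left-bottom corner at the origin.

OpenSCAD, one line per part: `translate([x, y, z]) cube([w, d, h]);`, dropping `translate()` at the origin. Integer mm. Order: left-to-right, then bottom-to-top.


cube([20, 300, 1360]);
translate([20, 0, 0]) cube([560, 300, 20]);
translate([20, 0, 120]) cube([560, 300, 20]);
translate([20, 0, 180]) cube([560, 300, 20]);
translate([20, 0, 940]) cube([560, 300, 20]);
translate([20, 0, 1200]) cube([560, 300, 20]);
translate([20, 0, 1340]) cube([560, 300, 20]);
translate([580, 0, 0]) cube([20, 300, 1360]);


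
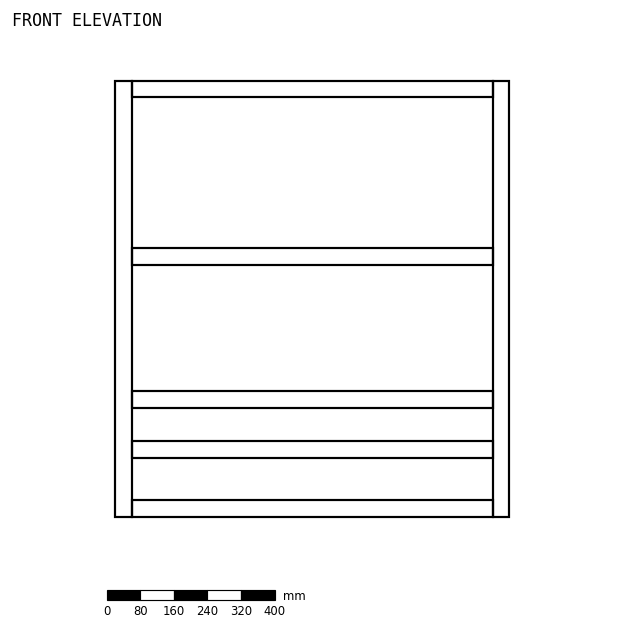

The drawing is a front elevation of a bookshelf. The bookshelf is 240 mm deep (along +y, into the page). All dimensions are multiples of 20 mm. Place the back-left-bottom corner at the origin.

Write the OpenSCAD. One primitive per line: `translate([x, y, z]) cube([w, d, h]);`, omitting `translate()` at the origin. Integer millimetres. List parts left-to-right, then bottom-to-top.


cube([40, 240, 1040]);
translate([40, 0, 0]) cube([860, 240, 40]);
translate([40, 0, 140]) cube([860, 240, 40]);
translate([40, 0, 260]) cube([860, 240, 40]);
translate([40, 0, 600]) cube([860, 240, 40]);
translate([40, 0, 1000]) cube([860, 240, 40]);
translate([900, 0, 0]) cube([40, 240, 1040]);


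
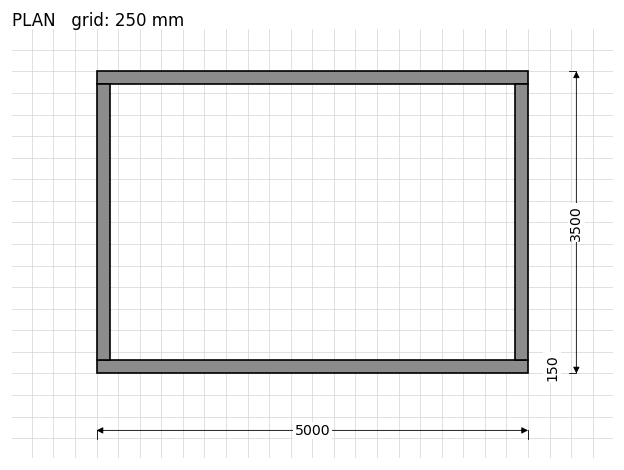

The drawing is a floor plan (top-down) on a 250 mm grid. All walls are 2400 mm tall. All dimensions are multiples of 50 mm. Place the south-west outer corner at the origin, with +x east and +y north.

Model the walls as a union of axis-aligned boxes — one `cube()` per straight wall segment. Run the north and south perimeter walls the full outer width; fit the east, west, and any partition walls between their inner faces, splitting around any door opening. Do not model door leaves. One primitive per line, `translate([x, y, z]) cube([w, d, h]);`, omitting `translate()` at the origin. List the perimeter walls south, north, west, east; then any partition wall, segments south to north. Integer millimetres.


cube([5000, 150, 2400]);
translate([0, 3350, 0]) cube([5000, 150, 2400]);
translate([0, 150, 0]) cube([150, 3200, 2400]);
translate([4850, 150, 0]) cube([150, 3200, 2400]);
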